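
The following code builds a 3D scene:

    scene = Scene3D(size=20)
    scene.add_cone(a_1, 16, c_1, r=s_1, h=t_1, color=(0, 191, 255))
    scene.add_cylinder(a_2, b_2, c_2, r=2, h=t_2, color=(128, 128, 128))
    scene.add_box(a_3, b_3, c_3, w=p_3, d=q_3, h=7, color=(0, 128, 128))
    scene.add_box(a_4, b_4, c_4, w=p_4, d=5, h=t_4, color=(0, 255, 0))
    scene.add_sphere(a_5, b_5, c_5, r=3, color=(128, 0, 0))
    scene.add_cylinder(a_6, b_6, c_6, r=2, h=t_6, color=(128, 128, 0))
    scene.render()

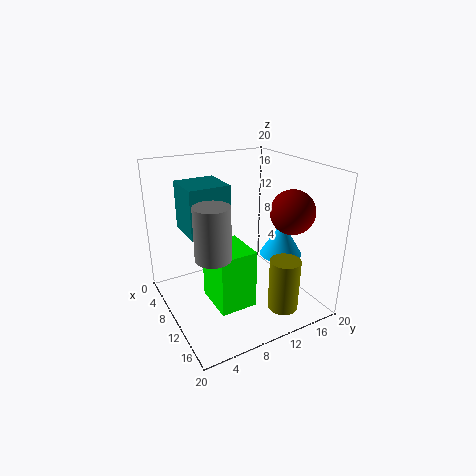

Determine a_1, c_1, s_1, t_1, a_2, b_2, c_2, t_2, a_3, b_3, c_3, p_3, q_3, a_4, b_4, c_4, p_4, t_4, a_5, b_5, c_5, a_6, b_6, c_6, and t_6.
a_1 = 12
c_1 = 7
s_1 = 3
t_1 = 5
a_2 = 17
b_2 = 3
c_2 = 12
t_2 = 6
a_3 = 2
b_3 = 4
c_3 = 10
p_3 = 6
q_3 = 6
a_4 = 9
b_4 = 5
c_4 = 2
p_4 = 6
t_4 = 8
a_5 = 14
b_5 = 16
c_5 = 14
a_6 = 17
b_6 = 13
c_6 = 2
t_6 = 7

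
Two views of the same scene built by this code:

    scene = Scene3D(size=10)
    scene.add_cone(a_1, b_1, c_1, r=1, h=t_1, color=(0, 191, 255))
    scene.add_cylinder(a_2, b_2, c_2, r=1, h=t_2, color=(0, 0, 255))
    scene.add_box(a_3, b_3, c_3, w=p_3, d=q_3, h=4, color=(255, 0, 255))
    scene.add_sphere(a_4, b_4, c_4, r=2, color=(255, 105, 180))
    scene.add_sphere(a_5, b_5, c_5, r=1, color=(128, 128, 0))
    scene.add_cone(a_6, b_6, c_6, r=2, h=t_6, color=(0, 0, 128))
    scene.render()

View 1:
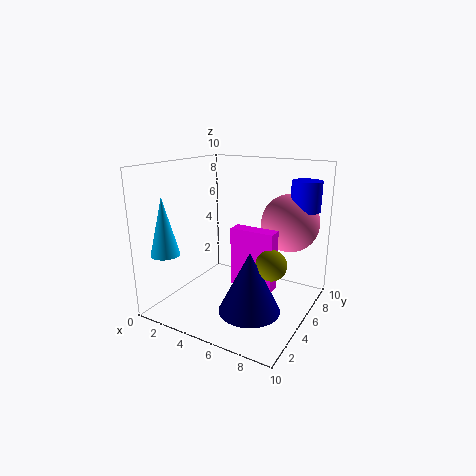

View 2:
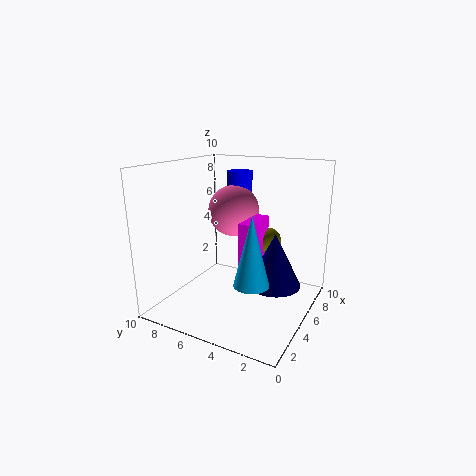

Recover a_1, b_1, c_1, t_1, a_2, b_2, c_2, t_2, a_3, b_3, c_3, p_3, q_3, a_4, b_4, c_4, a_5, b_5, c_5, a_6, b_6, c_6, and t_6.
a_1 = 1, b_1 = 2, c_1 = 4, t_1 = 4, a_2 = 9, b_2 = 7, c_2 = 7, t_2 = 2, a_3 = 5, b_3 = 4, c_3 = 2, p_3 = 3, q_3 = 1, a_4 = 8, b_4 = 7, c_4 = 6, a_5 = 8, b_5 = 4, c_5 = 4, a_6 = 7, b_6 = 3, c_6 = 1, t_6 = 4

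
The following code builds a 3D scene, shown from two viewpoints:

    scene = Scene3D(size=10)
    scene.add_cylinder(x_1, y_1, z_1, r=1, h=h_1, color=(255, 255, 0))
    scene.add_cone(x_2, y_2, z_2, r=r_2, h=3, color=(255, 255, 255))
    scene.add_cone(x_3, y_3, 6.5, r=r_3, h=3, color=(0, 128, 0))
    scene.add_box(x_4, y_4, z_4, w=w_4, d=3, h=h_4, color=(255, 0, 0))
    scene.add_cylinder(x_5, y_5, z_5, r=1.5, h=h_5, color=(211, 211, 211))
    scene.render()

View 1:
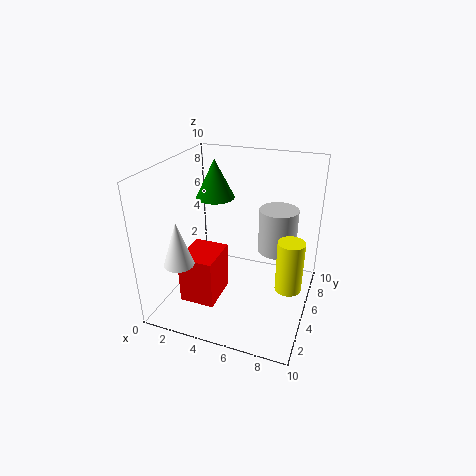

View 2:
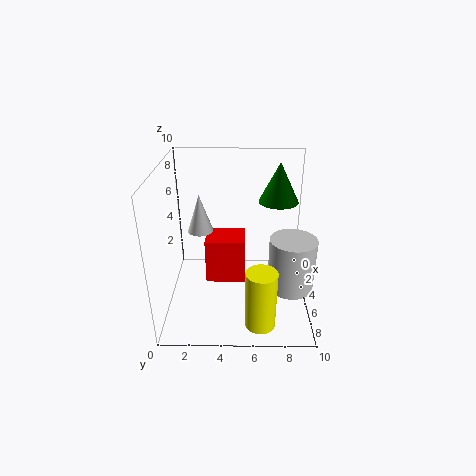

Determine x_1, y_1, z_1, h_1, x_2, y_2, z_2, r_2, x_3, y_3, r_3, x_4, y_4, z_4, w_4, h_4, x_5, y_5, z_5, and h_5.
x_1 = 8.5
y_1 = 6.5
z_1 = 0.5
h_1 = 4
x_2 = 2
y_2 = 2
z_2 = 4
r_2 = 1
x_3 = 2
y_3 = 8
r_3 = 1.5
x_4 = 1.5
y_4 = 2.5
z_4 = 0.5
w_4 = 2.5
h_4 = 3.5
x_5 = 7
y_5 = 8.5
z_5 = 2.5
h_5 = 3.5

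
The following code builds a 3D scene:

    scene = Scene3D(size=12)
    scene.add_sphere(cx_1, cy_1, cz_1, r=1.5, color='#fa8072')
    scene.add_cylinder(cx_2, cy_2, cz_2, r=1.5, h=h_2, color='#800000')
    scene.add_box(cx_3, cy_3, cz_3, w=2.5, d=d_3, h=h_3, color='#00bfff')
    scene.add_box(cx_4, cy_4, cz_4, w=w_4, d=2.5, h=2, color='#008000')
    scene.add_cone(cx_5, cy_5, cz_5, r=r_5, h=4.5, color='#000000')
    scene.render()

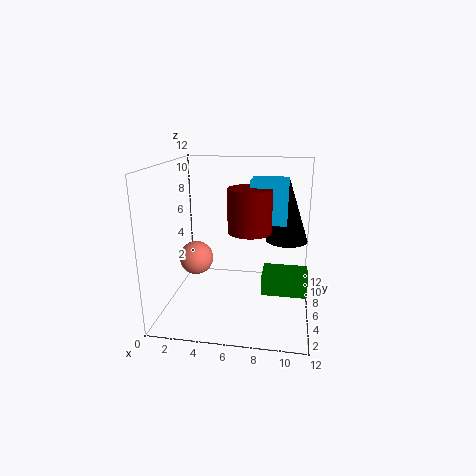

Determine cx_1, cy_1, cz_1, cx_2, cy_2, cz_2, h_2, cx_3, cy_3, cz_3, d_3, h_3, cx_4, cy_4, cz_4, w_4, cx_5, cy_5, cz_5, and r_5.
cx_1 = 2; cy_1 = 7; cz_1 = 3.5; cx_2 = 7.5; cy_2 = 2; cz_2 = 8; h_2 = 3; cx_3 = 7.5; cy_3 = 2; cz_3 = 8.5; d_3 = 2; h_3 = 3; cx_4 = 8; cy_4 = 6.5; cz_4 = 0.5; w_4 = 4; cx_5 = 10; cy_5 = 3.5; cz_5 = 7; r_5 = 1.5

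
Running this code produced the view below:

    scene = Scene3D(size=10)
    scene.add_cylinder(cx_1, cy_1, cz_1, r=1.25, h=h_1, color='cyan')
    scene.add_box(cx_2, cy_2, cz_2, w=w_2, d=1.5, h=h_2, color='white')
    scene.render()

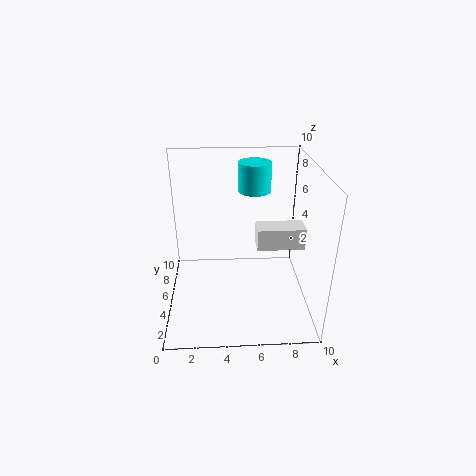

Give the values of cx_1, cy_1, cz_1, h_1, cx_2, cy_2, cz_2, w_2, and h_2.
cx_1 = 6.5, cy_1 = 8.75, cz_1 = 7, h_1 = 2.25, cx_2 = 6.25, cy_2 = 4, cz_2 = 4.5, w_2 = 3.25, h_2 = 1.5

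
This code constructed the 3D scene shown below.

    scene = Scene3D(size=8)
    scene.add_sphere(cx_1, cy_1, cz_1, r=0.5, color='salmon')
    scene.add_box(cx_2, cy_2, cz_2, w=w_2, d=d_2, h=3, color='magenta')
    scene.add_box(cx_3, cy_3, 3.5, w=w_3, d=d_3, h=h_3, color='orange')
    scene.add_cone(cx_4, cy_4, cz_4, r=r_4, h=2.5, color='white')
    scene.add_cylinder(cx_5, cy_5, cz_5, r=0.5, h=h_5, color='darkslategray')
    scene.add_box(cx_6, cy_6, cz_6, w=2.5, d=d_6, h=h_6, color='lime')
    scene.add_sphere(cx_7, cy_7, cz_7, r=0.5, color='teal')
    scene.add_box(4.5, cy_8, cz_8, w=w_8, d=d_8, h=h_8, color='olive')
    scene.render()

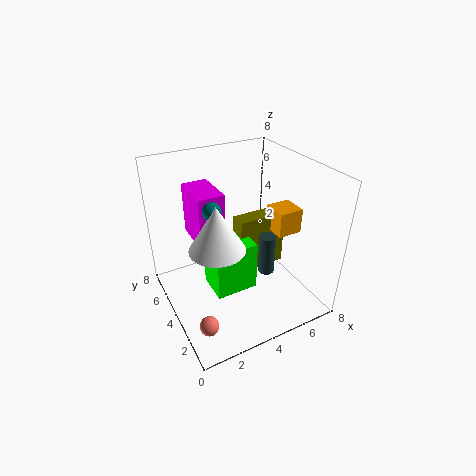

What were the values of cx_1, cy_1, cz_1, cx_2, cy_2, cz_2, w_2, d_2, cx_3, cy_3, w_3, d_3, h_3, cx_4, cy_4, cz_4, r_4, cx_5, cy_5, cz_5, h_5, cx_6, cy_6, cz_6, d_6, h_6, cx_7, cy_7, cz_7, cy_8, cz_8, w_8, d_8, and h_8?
cx_1 = 1
cy_1 = 1.5
cz_1 = 1
cx_2 = 2
cy_2 = 4.5
cz_2 = 3.5
w_2 = 1.5
d_2 = 2.5
cx_3 = 6.5
cy_3 = 3.5
w_3 = 1.5
d_3 = 1.5
h_3 = 1.5
cx_4 = 2.5
cy_4 = 3.5
cz_4 = 4
r_4 = 1.5
cx_5 = 6
cy_5 = 4
cz_5 = 1
h_5 = 2.5
cx_6 = 2.5
cy_6 = 3.5
cz_6 = 0.5
d_6 = 2
h_6 = 3
cx_7 = 2.5
cy_7 = 4
cz_7 = 6
cy_8 = 4.5
cz_8 = 1
w_8 = 3
d_8 = 1
h_8 = 3.5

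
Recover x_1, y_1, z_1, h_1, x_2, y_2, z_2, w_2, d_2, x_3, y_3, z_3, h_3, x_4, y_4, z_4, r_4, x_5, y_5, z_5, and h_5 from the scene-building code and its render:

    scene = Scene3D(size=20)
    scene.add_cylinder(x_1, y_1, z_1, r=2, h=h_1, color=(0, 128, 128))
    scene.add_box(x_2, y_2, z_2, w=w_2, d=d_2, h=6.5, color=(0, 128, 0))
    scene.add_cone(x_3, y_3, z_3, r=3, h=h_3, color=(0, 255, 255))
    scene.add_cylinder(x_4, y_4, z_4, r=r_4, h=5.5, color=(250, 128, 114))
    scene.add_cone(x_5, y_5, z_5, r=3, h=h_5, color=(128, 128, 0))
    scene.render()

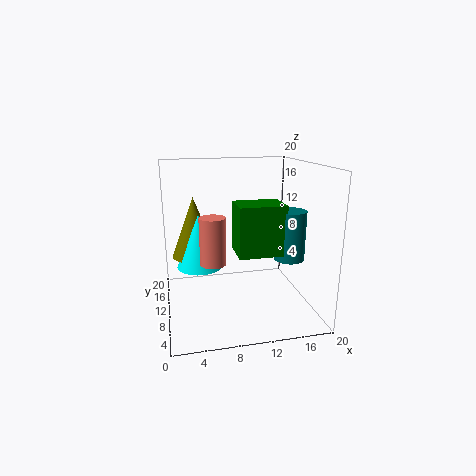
x_1 = 16
y_1 = 6
z_1 = 8
h_1 = 6.5
x_2 = 9
y_2 = 4.5
z_2 = 9
w_2 = 6
d_2 = 4.5
x_3 = 4.5
y_3 = 8.5
z_3 = 7
h_3 = 7
x_4 = 5.5
y_4 = 3
z_4 = 9.5
r_4 = 1.5
x_5 = 4
y_5 = 10
z_5 = 8
h_5 = 8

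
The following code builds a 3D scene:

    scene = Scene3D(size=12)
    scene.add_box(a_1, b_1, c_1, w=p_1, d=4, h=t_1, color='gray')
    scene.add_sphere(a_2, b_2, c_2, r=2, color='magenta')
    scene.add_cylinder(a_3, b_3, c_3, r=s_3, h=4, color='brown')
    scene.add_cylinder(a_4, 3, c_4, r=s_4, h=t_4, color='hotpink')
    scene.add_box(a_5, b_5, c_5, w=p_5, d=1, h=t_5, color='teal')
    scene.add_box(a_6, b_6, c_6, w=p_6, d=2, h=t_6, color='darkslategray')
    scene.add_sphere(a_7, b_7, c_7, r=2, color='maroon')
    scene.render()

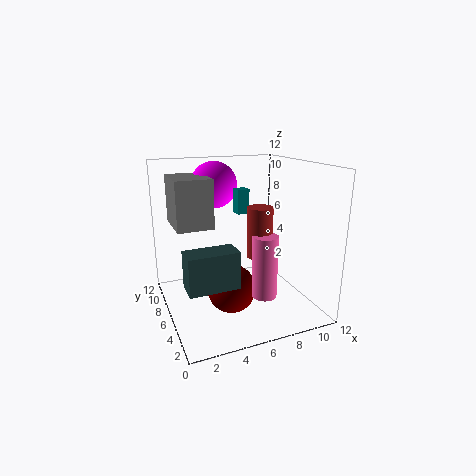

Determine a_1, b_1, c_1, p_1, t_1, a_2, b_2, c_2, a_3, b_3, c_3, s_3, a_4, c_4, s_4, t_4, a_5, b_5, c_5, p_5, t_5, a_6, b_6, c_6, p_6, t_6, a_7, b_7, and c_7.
a_1 = 1; b_1 = 6; c_1 = 7; p_1 = 3; t_1 = 4; a_2 = 5; b_2 = 9; c_2 = 10; a_3 = 7; b_3 = 4; c_3 = 5; s_3 = 1; a_4 = 7; c_4 = 2; s_4 = 1; t_4 = 5; a_5 = 6; b_5 = 6; c_5 = 8; p_5 = 1; t_5 = 2; a_6 = 1; b_6 = 3; c_6 = 3; p_6 = 4; t_6 = 3; a_7 = 5; b_7 = 5; c_7 = 2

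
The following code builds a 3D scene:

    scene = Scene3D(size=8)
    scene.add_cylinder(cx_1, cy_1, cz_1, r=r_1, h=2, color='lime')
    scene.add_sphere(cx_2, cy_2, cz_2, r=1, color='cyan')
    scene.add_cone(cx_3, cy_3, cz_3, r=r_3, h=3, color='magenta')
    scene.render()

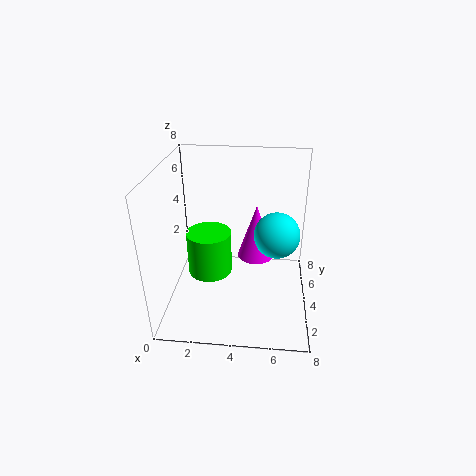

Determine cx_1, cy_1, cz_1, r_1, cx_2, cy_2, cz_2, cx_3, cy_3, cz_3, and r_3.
cx_1 = 3
cy_1 = 1
cz_1 = 4
r_1 = 1
cx_2 = 6
cy_2 = 1
cz_2 = 6
cx_3 = 5
cy_3 = 4
cz_3 = 3
r_3 = 1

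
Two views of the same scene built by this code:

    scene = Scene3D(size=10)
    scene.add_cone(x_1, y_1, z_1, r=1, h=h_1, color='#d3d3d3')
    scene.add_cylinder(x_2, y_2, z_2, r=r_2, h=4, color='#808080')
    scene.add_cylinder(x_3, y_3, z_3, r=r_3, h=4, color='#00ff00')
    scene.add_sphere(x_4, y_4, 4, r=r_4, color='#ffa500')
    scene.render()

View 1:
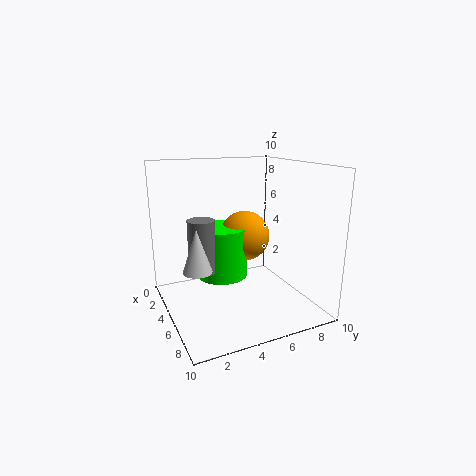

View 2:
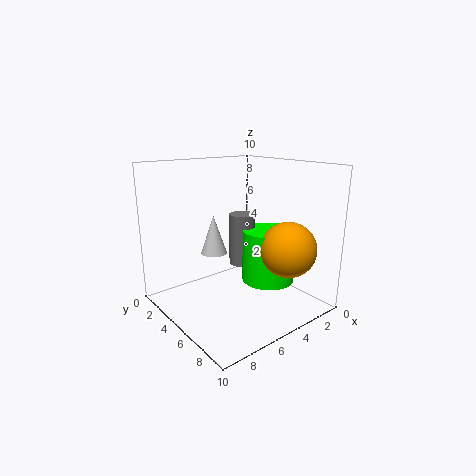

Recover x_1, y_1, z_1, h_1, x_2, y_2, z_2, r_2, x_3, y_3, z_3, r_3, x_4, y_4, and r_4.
x_1 = 5, y_1 = 2, z_1 = 3, h_1 = 3, x_2 = 3, y_2 = 3, z_2 = 2, r_2 = 1, x_3 = 2, y_3 = 5, z_3 = 1, r_3 = 2, x_4 = 2, y_4 = 7, r_4 = 2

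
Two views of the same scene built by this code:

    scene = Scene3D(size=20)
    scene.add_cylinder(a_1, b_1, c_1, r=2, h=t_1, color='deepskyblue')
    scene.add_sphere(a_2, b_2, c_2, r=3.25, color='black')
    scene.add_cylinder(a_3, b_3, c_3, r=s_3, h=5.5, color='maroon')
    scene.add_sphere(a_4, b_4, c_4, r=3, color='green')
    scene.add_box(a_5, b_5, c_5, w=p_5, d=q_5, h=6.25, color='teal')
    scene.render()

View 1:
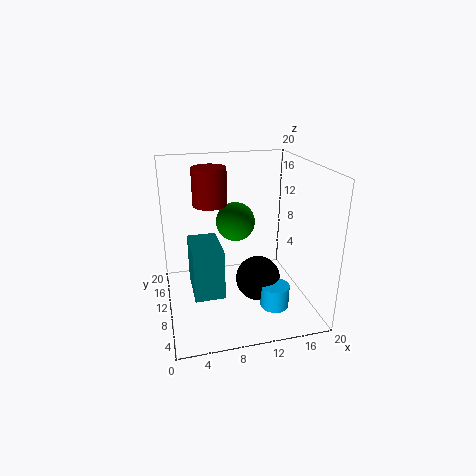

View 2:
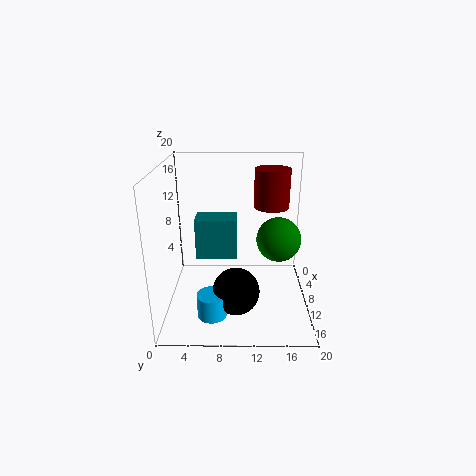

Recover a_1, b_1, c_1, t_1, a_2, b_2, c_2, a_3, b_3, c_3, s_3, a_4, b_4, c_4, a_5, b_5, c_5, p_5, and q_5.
a_1 = 14.5, b_1 = 6.5, c_1 = 0.5, t_1 = 3.25, a_2 = 13, b_2 = 9.75, c_2 = 3.25, a_3 = 7, b_3 = 14.75, c_3 = 13.5, s_3 = 2.5, a_4 = 11, b_4 = 15.5, c_4 = 10.25, a_5 = 3, b_5 = 3.5, c_5 = 5, p_5 = 3.75, q_5 = 6.25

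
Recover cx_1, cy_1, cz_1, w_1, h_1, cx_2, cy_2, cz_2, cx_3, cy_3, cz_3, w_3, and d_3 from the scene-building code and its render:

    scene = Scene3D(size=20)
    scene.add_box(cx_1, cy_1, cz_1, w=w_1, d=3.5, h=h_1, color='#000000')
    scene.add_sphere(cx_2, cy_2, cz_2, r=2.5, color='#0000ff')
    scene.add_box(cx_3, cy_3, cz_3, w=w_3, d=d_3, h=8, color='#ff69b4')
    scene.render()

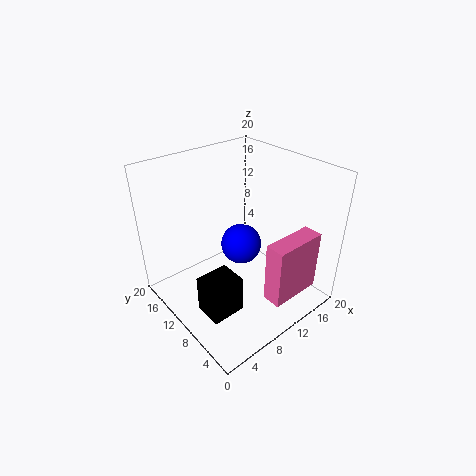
cx_1 = 0.5
cy_1 = 2.5
cz_1 = 6
w_1 = 4
h_1 = 4.5
cx_2 = 8
cy_2 = 7
cz_2 = 11.5
cx_3 = 8.5
cy_3 = 0.5
cz_3 = 5
w_3 = 7
d_3 = 2.5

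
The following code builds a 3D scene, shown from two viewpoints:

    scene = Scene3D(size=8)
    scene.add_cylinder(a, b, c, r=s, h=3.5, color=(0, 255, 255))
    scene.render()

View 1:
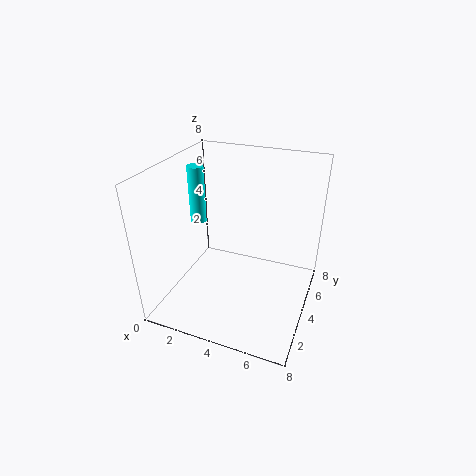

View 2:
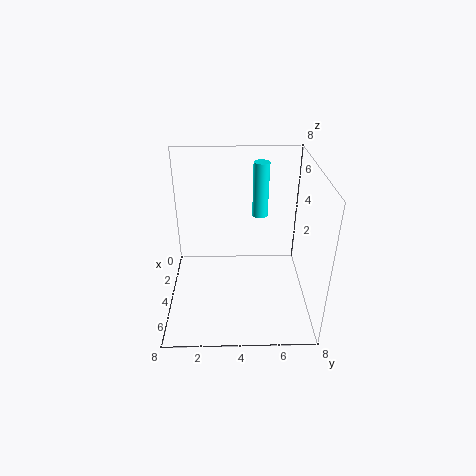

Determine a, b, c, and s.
a = 0.75
b = 5.5
c = 3.75
s = 0.5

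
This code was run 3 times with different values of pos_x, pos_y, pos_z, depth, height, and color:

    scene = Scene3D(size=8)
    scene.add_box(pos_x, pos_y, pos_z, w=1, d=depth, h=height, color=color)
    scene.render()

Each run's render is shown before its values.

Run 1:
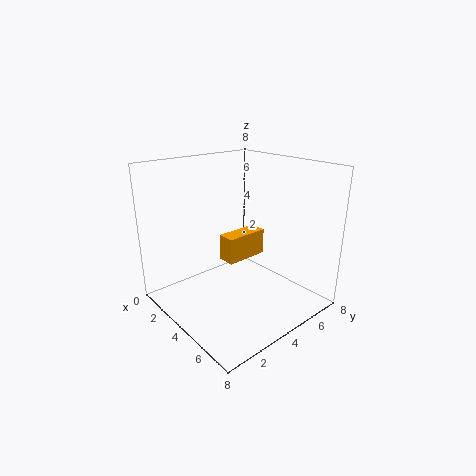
pos_x = 3, pos_y = 3.5, pos_z = 2.5, depth = 2.5, height = 1.5, color = 'orange'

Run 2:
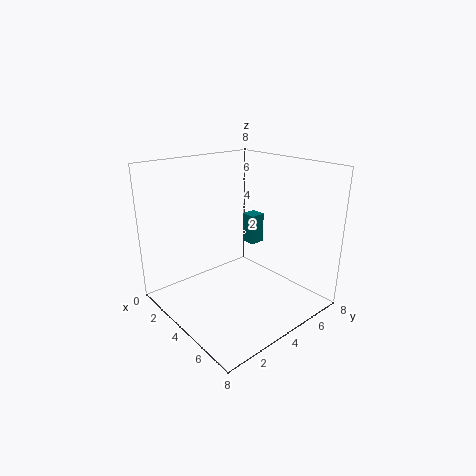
pos_x = 1, pos_y = 7, pos_z = 2, depth = 1, height = 2, color = 'teal'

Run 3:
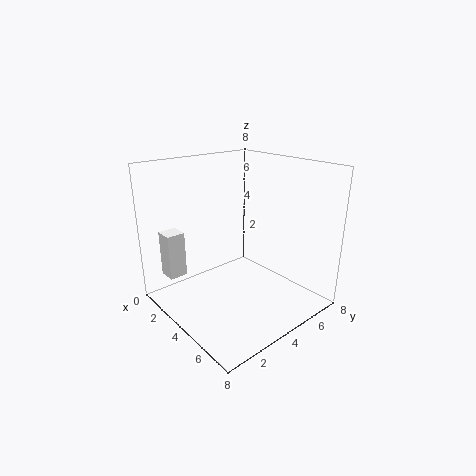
pos_x = 1.5, pos_y = 0.5, pos_z = 2, depth = 1, height = 2.5, color = 'white'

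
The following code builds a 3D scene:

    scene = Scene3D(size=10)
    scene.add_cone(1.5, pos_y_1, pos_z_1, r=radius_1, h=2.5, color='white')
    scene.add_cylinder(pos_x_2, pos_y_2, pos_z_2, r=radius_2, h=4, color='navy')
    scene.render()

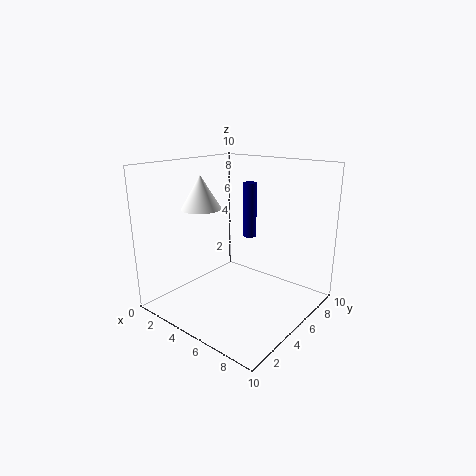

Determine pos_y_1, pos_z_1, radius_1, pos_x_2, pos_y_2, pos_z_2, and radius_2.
pos_y_1 = 5; pos_z_1 = 6.5; radius_1 = 1.5; pos_x_2 = 4.5; pos_y_2 = 7; pos_z_2 = 4.5; radius_2 = 0.5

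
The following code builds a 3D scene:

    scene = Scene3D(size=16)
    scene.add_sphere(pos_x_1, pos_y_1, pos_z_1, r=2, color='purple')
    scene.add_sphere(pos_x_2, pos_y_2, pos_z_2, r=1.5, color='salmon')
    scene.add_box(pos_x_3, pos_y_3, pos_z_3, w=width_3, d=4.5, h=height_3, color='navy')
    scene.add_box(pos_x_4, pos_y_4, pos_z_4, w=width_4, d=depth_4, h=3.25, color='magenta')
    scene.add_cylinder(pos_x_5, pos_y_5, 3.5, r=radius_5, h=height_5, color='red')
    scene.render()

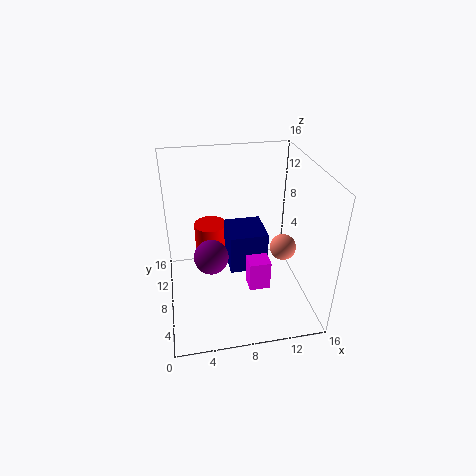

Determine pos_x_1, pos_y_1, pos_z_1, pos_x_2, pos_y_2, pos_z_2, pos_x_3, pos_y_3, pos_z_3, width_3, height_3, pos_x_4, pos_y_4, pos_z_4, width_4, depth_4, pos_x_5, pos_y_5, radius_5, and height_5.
pos_x_1 = 5; pos_y_1 = 8.75; pos_z_1 = 5.25; pos_x_2 = 13.25; pos_y_2 = 7.75; pos_z_2 = 6.25; pos_x_3 = 7; pos_y_3 = 7; pos_z_3 = 4; width_3 = 4.25; height_3 = 4.5; pos_x_4 = 8.5; pos_y_4 = 4; pos_z_4 = 3.75; width_4 = 2.25; depth_4 = 2; pos_x_5 = 5.5; pos_y_5 = 13; radius_5 = 2; height_5 = 3.75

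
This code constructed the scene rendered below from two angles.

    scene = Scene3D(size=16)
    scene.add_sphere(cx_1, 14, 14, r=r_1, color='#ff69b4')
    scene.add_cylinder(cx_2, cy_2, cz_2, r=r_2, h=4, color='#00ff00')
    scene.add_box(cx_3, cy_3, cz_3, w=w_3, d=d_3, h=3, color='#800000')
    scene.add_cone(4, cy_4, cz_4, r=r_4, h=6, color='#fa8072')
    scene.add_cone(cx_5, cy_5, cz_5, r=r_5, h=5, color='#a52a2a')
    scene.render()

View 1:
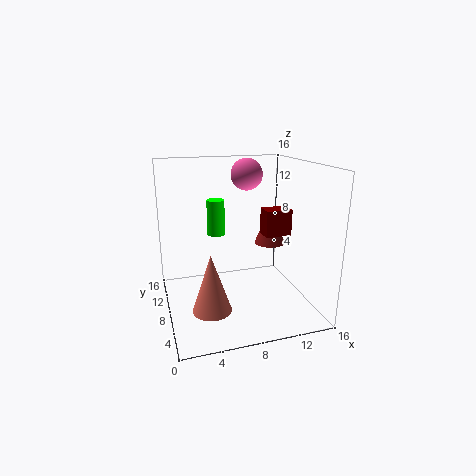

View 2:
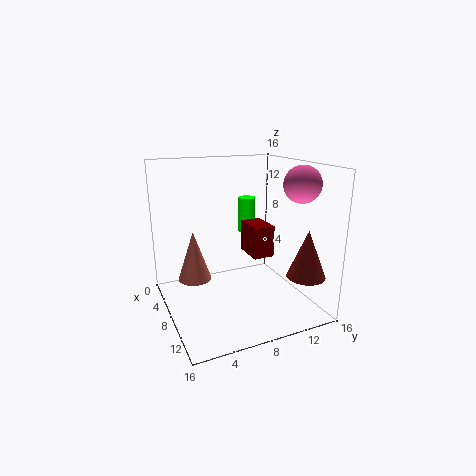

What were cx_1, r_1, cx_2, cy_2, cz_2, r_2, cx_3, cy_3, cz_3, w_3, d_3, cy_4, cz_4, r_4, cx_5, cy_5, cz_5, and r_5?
cx_1 = 11, r_1 = 2, cx_2 = 6, cy_2 = 10, cz_2 = 8, r_2 = 1, cx_3 = 11, cy_3 = 7, cz_3 = 8, w_3 = 3, d_3 = 2, cy_4 = 4, cz_4 = 2, r_4 = 2, cx_5 = 14, cy_5 = 13, cz_5 = 5, r_5 = 2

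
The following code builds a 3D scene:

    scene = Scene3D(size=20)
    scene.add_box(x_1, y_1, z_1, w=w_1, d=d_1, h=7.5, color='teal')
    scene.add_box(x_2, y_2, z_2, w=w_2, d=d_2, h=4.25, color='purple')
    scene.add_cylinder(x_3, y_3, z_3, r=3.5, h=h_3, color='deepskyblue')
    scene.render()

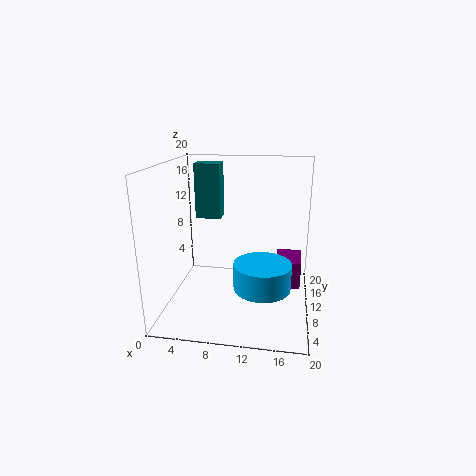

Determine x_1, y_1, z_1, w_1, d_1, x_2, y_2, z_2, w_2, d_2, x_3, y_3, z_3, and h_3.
x_1 = 4, y_1 = 10.25, z_1 = 12.5, w_1 = 3.5, d_1 = 2.5, x_2 = 15.25, y_2 = 12.5, z_2 = 1.25, w_2 = 3.75, d_2 = 5.25, x_3 = 14, y_3 = 4, z_3 = 6, h_3 = 3.25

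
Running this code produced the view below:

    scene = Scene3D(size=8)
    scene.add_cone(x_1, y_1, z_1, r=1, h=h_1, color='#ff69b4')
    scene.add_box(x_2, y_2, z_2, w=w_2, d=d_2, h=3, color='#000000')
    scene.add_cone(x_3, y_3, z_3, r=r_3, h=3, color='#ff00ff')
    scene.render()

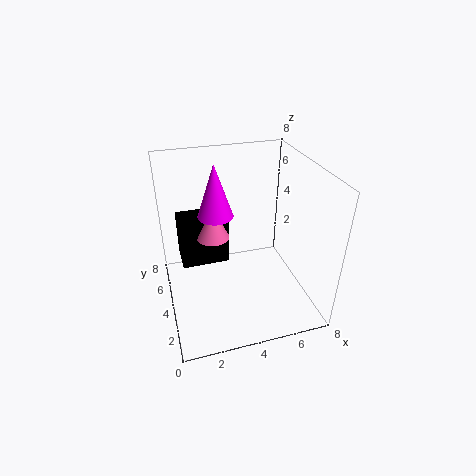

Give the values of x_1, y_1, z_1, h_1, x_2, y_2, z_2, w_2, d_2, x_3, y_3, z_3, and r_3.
x_1 = 3
y_1 = 6
z_1 = 3
h_1 = 2
x_2 = 1
y_2 = 6
z_2 = 1
w_2 = 3
d_2 = 2
x_3 = 3
y_3 = 5
z_3 = 5
r_3 = 1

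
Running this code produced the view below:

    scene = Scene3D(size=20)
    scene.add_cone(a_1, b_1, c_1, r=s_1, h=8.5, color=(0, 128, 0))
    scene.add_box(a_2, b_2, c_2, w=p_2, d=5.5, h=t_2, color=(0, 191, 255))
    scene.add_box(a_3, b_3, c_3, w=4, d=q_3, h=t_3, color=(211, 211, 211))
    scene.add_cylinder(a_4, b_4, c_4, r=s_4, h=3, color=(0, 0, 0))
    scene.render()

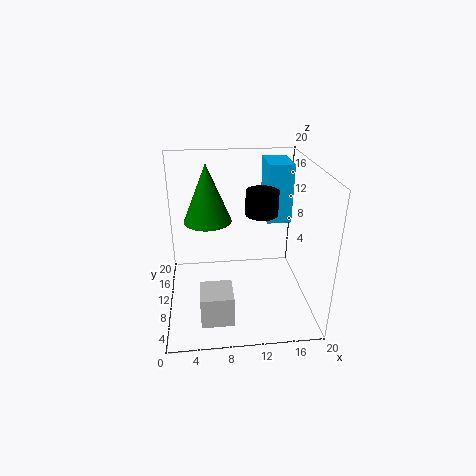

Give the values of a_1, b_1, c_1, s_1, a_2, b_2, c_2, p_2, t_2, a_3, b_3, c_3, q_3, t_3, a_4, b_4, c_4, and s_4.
a_1 = 6
b_1 = 14
c_1 = 11
s_1 = 3.5
a_2 = 14.5
b_2 = 12
c_2 = 11
p_2 = 3.5
t_2 = 8.5
a_3 = 4.5
b_3 = 0.5
c_3 = 3
q_3 = 4
t_3 = 4
a_4 = 12.5
b_4 = 6.5
c_4 = 15
s_4 = 2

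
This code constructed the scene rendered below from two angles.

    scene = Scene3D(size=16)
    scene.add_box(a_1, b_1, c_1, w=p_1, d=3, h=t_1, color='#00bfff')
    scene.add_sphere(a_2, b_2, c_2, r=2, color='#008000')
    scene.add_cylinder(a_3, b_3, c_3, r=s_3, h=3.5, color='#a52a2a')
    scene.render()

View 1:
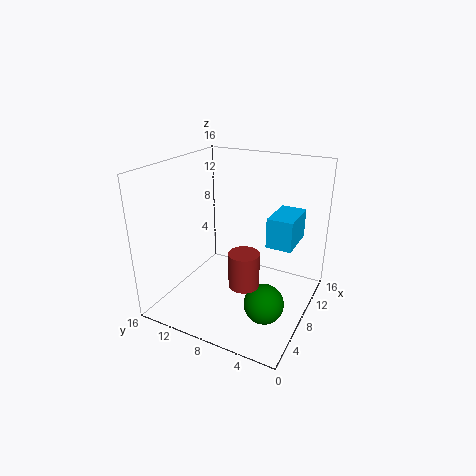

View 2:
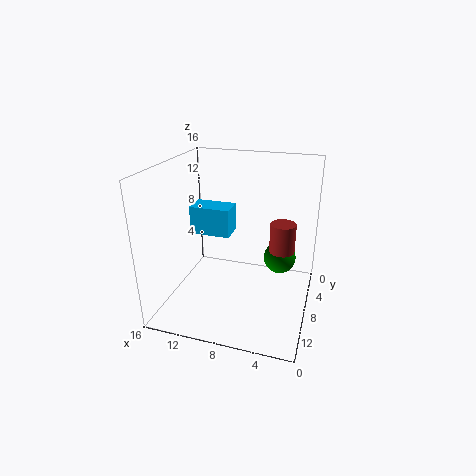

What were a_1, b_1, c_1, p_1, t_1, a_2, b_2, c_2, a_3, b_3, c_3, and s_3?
a_1 = 10, b_1 = 2.5, c_1 = 6.5, p_1 = 5, t_1 = 3.5, a_2 = 4, b_2 = 3, c_2 = 3.5, a_3 = 3.5, b_3 = 5, c_3 = 5.5, s_3 = 1.5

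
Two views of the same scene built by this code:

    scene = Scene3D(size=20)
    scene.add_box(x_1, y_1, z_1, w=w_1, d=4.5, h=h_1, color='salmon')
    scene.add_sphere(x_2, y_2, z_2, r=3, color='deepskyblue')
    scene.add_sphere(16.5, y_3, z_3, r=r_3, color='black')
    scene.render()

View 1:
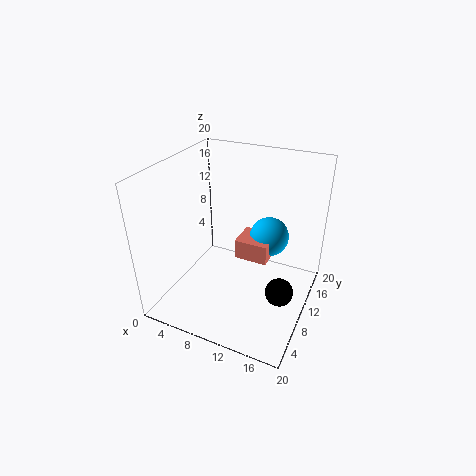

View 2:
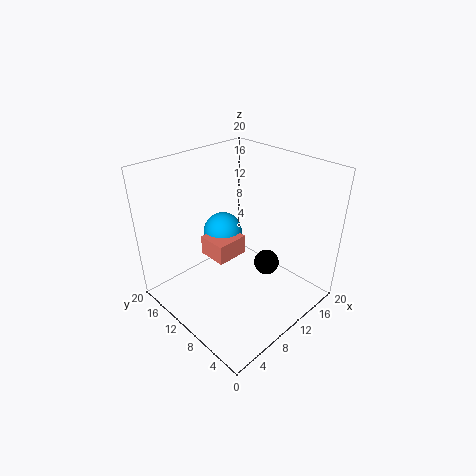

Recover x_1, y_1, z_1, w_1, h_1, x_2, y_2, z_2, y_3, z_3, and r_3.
x_1 = 8.5
y_1 = 12
z_1 = 5
w_1 = 5
h_1 = 3
x_2 = 12.5
y_2 = 16
z_2 = 7.5
y_3 = 10
z_3 = 2.5
r_3 = 2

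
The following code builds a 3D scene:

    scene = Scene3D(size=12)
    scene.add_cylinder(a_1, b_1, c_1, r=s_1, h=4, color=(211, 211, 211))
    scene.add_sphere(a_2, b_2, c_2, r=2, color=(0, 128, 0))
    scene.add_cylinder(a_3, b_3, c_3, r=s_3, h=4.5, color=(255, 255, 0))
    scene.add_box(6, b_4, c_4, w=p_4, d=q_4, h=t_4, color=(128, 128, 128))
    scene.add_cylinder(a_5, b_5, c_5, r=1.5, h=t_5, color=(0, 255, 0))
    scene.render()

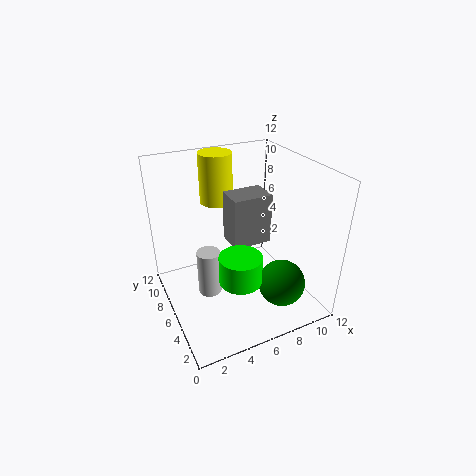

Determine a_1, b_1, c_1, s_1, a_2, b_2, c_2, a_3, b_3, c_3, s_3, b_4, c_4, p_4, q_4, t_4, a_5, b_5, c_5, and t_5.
a_1 = 3.5
b_1 = 6.5
c_1 = 1
s_1 = 1
a_2 = 9
b_2 = 3.5
c_2 = 2
a_3 = 6
b_3 = 10.5
c_3 = 7.5
s_3 = 1.5
b_4 = 6.5
c_4 = 4.5
p_4 = 3.5
q_4 = 2.5
t_4 = 4.5
a_5 = 4
b_5 = 1.5
c_5 = 5.5
t_5 = 2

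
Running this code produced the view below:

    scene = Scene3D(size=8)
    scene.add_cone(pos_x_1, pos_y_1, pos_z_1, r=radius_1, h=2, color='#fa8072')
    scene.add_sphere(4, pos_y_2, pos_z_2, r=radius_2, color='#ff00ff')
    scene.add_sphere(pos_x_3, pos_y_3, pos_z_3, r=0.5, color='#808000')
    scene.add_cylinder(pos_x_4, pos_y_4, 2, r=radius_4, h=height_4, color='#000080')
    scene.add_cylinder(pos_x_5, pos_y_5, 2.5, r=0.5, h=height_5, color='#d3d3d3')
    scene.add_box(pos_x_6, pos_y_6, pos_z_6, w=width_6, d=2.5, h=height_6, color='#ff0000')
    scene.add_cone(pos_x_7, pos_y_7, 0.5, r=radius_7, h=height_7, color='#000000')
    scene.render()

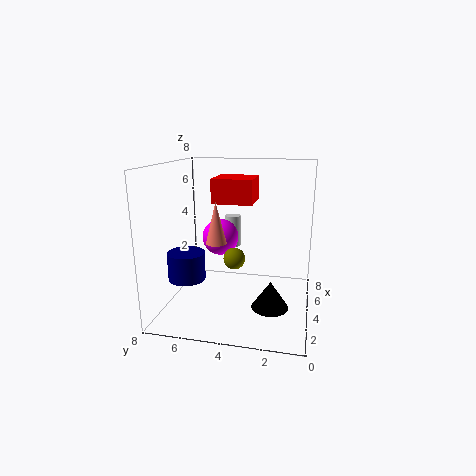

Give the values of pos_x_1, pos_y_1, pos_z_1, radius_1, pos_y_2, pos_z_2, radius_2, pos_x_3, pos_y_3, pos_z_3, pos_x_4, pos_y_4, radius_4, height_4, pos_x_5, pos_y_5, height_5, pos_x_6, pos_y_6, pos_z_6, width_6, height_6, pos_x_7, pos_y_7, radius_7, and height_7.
pos_x_1 = 1.5
pos_y_1 = 4.5
pos_z_1 = 4.5
radius_1 = 0.5
pos_y_2 = 5
pos_z_2 = 4
radius_2 = 1
pos_x_3 = 1
pos_y_3 = 3.5
pos_z_3 = 4
pos_x_4 = 2.5
pos_y_4 = 6.5
radius_4 = 1
height_4 = 1.5
pos_x_5 = 7
pos_y_5 = 5
height_5 = 2
pos_x_6 = 5.5
pos_y_6 = 3.5
pos_z_6 = 5.5
width_6 = 2.5
height_6 = 1.5
pos_x_7 = 3
pos_y_7 = 2
radius_7 = 1
height_7 = 1.5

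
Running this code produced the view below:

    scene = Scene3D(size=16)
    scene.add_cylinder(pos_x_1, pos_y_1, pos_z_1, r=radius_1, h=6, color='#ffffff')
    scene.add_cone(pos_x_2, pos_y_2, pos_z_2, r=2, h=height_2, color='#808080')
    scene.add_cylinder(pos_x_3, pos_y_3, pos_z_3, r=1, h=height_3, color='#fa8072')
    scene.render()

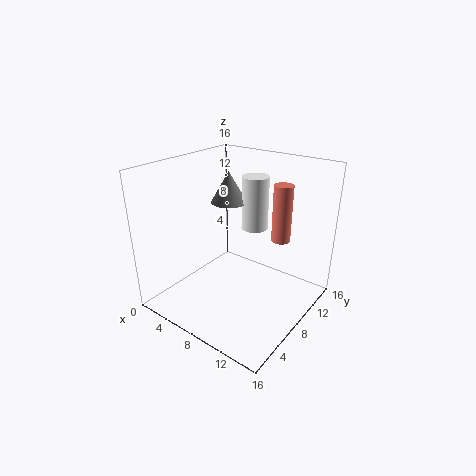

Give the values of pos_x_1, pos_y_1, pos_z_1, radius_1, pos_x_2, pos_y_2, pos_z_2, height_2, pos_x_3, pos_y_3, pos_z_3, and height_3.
pos_x_1 = 8.5; pos_y_1 = 10.5; pos_z_1 = 8.5; radius_1 = 1.5; pos_x_2 = 6; pos_y_2 = 9; pos_z_2 = 11.5; height_2 = 3.5; pos_x_3 = 12.5; pos_y_3 = 9.5; pos_z_3 = 8.5; height_3 = 6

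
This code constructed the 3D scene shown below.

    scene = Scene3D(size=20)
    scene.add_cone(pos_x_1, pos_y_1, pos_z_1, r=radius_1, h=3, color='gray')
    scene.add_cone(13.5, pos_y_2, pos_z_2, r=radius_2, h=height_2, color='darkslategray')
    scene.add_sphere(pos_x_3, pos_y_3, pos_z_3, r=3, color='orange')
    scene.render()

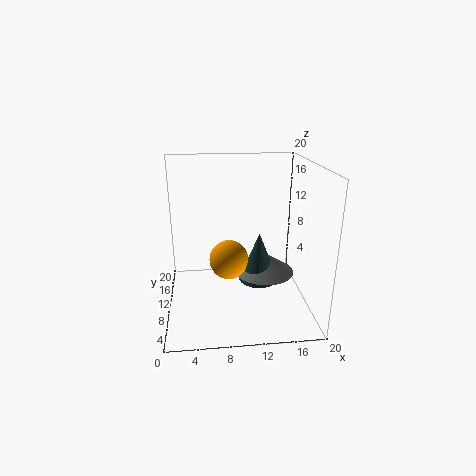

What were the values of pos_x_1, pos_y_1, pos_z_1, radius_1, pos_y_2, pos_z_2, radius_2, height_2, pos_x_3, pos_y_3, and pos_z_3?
pos_x_1 = 14.5
pos_y_1 = 13
pos_z_1 = 3
radius_1 = 4.5
pos_y_2 = 12.5
pos_z_2 = 2
radius_2 = 3
height_2 = 7.5
pos_x_3 = 9
pos_y_3 = 13.5
pos_z_3 = 5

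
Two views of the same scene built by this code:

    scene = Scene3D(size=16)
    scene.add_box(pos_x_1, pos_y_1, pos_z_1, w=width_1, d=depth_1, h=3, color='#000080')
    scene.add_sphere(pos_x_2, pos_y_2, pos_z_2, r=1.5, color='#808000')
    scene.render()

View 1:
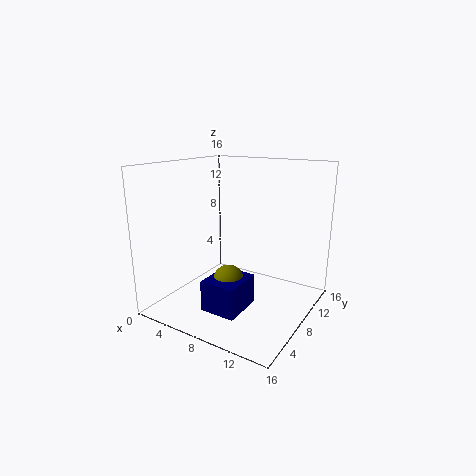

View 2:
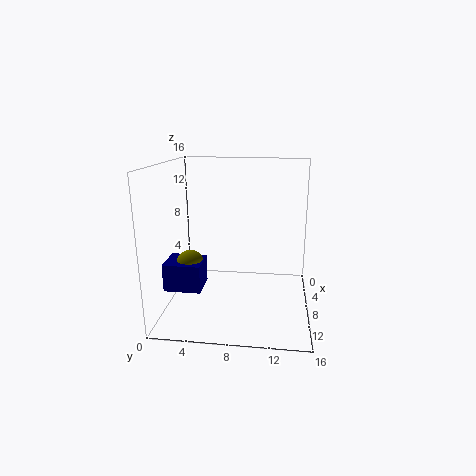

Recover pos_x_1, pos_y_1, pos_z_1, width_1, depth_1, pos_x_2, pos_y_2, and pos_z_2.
pos_x_1 = 8.5; pos_y_1 = 0.5; pos_z_1 = 3; width_1 = 3.5; depth_1 = 4; pos_x_2 = 10; pos_y_2 = 3; pos_z_2 = 5.5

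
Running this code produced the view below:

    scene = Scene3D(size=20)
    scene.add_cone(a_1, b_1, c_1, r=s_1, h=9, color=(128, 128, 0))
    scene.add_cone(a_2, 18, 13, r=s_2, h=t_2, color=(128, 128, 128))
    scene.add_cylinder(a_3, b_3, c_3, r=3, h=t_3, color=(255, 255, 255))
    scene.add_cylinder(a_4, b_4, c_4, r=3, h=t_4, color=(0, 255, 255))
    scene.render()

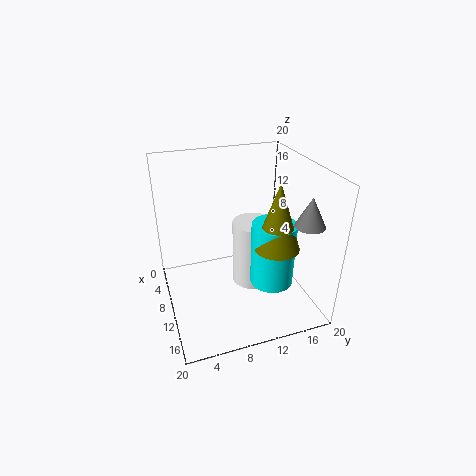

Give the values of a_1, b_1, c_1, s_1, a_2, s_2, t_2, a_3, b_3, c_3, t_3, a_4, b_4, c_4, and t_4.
a_1 = 14, b_1 = 14, c_1 = 10, s_1 = 3, a_2 = 15, s_2 = 2, t_2 = 4, a_3 = 8, b_3 = 13, c_3 = 1, t_3 = 10, a_4 = 13, b_4 = 14, c_4 = 4, t_4 = 9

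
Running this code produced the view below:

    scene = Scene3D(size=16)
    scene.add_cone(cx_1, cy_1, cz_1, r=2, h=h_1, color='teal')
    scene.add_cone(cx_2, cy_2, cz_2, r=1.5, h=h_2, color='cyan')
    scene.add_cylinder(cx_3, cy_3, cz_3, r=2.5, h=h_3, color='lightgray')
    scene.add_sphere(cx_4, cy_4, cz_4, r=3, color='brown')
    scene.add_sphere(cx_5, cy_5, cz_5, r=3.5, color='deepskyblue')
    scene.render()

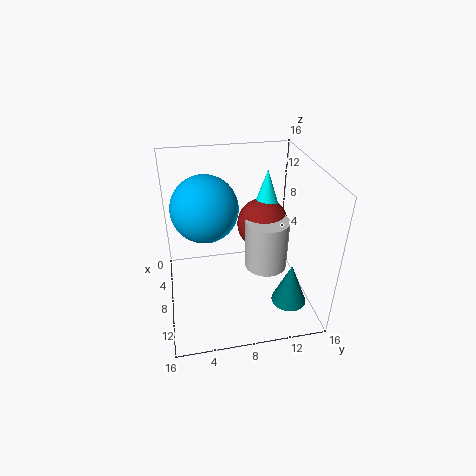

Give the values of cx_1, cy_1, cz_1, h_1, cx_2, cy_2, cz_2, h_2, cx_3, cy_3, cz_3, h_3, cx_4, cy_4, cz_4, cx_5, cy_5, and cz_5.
cx_1 = 11
cy_1 = 13.5
cz_1 = 0.5
h_1 = 5
cx_2 = 5
cy_2 = 12
cz_2 = 10
h_2 = 4.5
cx_3 = 7.5
cy_3 = 11.5
cz_3 = 3.5
h_3 = 6
cx_4 = 5.5
cy_4 = 11.5
cz_4 = 8
cx_5 = 8
cy_5 = 4.5
cz_5 = 12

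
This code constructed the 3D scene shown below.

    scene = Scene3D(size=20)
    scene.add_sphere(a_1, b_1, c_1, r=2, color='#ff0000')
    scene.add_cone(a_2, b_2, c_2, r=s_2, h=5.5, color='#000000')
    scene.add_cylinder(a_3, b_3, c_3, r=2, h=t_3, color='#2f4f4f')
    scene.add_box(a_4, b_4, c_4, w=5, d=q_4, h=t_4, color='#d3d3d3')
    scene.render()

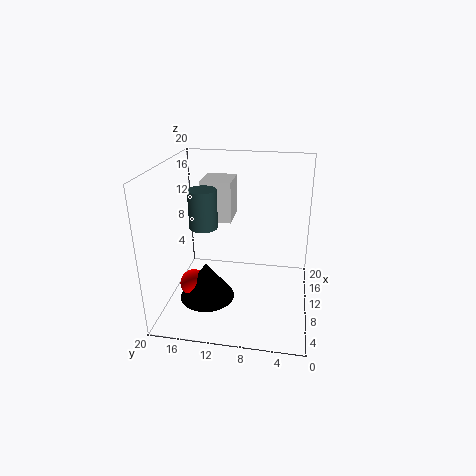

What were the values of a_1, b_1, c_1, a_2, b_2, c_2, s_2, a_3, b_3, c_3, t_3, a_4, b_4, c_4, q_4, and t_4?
a_1 = 9; b_1 = 16.5; c_1 = 2.5; a_2 = 9; b_2 = 14.5; c_2 = 0.5; s_2 = 4; a_3 = 10.5; b_3 = 15; c_3 = 11; t_3 = 5.5; a_4 = 12.5; b_4 = 11.5; c_4 = 11; q_4 = 4.5; t_4 = 6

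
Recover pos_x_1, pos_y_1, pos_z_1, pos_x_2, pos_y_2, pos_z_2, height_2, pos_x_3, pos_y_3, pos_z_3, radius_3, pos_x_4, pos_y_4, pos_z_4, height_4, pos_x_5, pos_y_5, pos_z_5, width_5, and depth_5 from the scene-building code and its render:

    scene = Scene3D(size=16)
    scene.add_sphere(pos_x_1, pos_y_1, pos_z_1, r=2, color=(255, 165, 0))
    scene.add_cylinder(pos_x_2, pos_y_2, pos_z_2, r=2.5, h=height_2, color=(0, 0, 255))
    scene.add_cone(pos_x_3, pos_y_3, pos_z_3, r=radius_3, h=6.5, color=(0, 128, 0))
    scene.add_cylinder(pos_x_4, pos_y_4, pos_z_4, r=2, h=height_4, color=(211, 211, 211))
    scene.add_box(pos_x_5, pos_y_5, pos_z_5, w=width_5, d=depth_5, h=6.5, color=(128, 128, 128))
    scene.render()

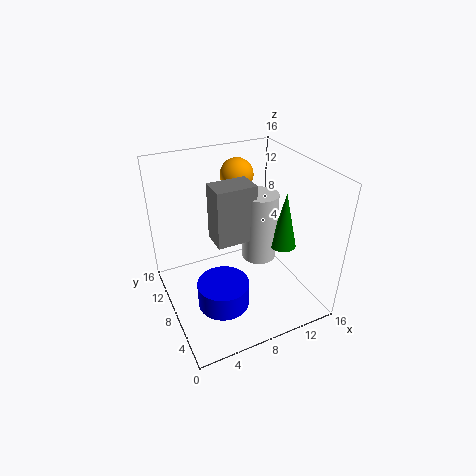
pos_x_1 = 10.5; pos_y_1 = 13.5; pos_z_1 = 13; pos_x_2 = 4; pos_y_2 = 3; pos_z_2 = 4.5; height_2 = 2.5; pos_x_3 = 13; pos_y_3 = 6.5; pos_z_3 = 6.5; radius_3 = 1.5; pos_x_4 = 11; pos_y_4 = 8.5; pos_z_4 = 4.5; height_4 = 8; pos_x_5 = 5.5; pos_y_5 = 7.5; pos_z_5 = 7.5; width_5 = 4.5; depth_5 = 3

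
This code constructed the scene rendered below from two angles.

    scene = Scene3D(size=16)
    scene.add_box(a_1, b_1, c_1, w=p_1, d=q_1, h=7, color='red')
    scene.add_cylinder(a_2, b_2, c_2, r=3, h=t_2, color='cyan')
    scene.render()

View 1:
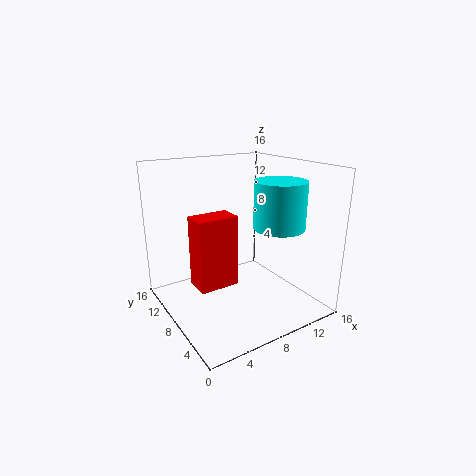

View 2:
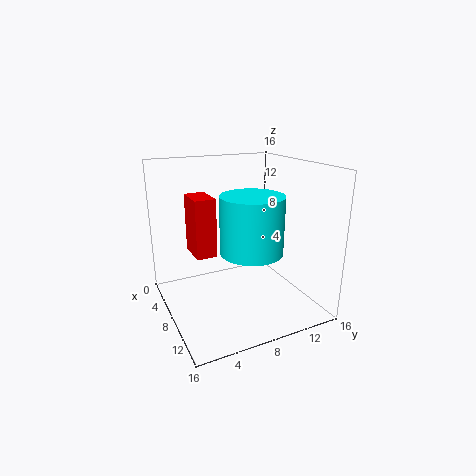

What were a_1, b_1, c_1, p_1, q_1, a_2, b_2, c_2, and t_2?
a_1 = 1.5
b_1 = 4
c_1 = 5
p_1 = 4
q_1 = 2.5
a_2 = 13
b_2 = 7
c_2 = 8.5
t_2 = 5.5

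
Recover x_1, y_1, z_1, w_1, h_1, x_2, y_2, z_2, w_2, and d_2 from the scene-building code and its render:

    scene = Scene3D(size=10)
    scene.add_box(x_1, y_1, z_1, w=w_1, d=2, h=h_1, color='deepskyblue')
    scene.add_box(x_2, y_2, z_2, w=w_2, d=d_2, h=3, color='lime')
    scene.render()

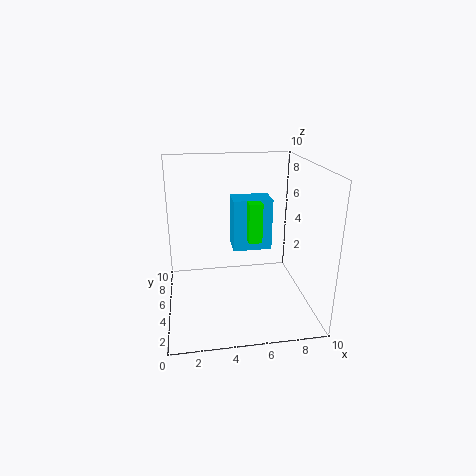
x_1 = 5, y_1 = 7, z_1 = 3, w_1 = 3, h_1 = 4, x_2 = 6, y_2 = 6, z_2 = 4, w_2 = 1, d_2 = 3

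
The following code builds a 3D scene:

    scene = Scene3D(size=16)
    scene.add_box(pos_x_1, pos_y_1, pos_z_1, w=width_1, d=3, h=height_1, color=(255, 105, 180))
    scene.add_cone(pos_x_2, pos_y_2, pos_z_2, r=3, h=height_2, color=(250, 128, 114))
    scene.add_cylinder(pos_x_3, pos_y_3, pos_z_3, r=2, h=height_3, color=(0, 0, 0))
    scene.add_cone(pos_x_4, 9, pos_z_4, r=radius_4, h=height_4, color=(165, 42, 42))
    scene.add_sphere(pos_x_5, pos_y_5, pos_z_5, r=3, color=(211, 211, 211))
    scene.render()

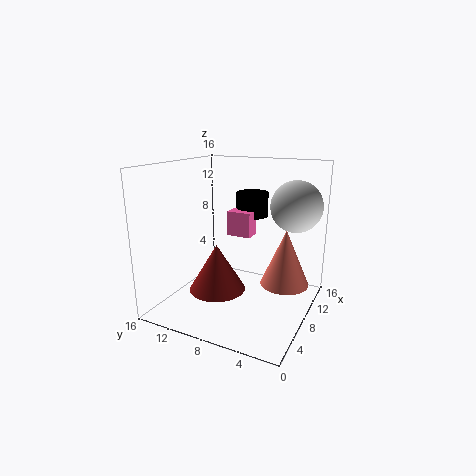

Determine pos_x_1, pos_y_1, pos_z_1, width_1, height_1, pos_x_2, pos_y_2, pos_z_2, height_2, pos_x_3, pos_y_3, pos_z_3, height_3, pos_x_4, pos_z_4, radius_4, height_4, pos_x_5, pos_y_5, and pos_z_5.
pos_x_1 = 11; pos_y_1 = 8; pos_z_1 = 7; width_1 = 2; height_1 = 3; pos_x_2 = 13; pos_y_2 = 4; pos_z_2 = 1; height_2 = 7; pos_x_3 = 14; pos_y_3 = 9; pos_z_3 = 9; height_3 = 3; pos_x_4 = 5; pos_z_4 = 3; radius_4 = 3; height_4 = 5; pos_x_5 = 13; pos_y_5 = 3; pos_z_5 = 11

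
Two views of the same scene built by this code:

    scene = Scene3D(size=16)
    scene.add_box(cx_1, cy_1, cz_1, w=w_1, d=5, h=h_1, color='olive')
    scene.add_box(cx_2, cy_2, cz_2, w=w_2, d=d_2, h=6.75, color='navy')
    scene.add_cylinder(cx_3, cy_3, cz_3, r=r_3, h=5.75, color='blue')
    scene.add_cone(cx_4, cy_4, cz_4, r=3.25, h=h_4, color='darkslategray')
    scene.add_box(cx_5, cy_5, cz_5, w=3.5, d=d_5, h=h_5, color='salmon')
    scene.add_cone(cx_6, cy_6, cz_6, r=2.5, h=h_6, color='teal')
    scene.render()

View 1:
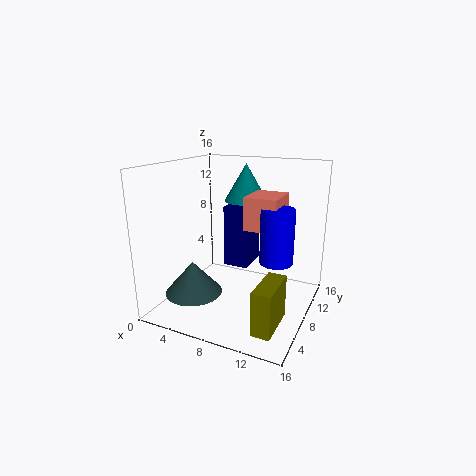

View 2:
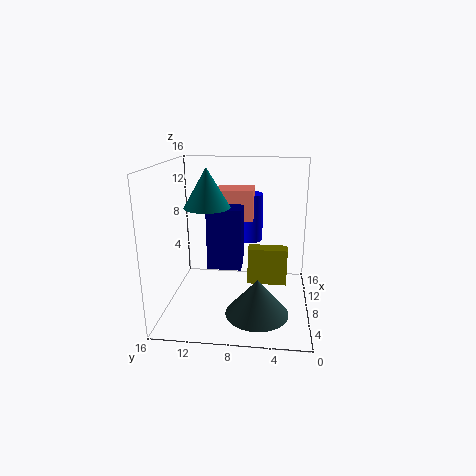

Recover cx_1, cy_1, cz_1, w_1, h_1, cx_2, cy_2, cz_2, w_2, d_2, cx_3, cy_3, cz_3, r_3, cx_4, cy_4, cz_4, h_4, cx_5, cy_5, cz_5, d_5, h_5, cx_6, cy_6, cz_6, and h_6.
cx_1 = 12; cy_1 = 2.25; cz_1 = 0.25; w_1 = 2; h_1 = 4.75; cx_2 = 6.5; cy_2 = 7.5; cz_2 = 4.75; w_2 = 2.75; d_2 = 3.75; cx_3 = 12.75; cy_3 = 7.25; cz_3 = 6.25; r_3 = 1.75; cx_4 = 3.5; cy_4 = 5.5; cz_4 = 1.5; h_4 = 3.75; cx_5 = 9.25; cy_5 = 6.5; cz_5 = 9.5; d_5 = 4.25; h_5 = 3.5; cx_6 = 7.5; cy_6 = 11.25; cz_6 = 11.5; h_6 = 4.25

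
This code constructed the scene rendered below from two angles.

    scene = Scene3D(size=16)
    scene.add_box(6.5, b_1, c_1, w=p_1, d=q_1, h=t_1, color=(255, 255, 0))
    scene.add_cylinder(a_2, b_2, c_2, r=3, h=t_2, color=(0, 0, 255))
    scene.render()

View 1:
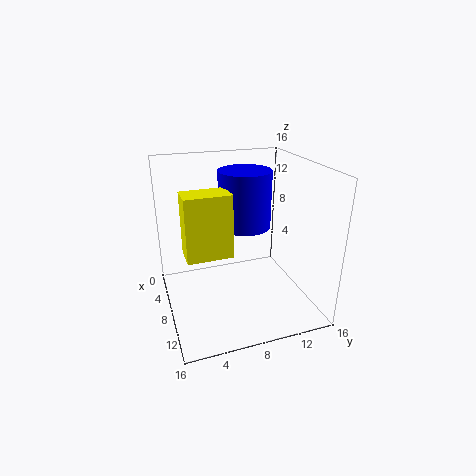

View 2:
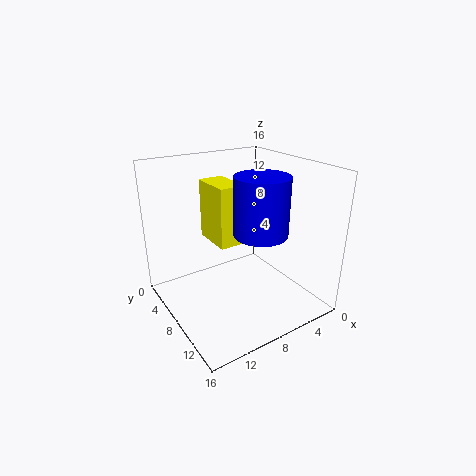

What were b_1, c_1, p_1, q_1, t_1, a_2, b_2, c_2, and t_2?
b_1 = 2; c_1 = 6.5; p_1 = 3; q_1 = 5; t_1 = 7; a_2 = 6; b_2 = 9.5; c_2 = 8.5; t_2 = 6.5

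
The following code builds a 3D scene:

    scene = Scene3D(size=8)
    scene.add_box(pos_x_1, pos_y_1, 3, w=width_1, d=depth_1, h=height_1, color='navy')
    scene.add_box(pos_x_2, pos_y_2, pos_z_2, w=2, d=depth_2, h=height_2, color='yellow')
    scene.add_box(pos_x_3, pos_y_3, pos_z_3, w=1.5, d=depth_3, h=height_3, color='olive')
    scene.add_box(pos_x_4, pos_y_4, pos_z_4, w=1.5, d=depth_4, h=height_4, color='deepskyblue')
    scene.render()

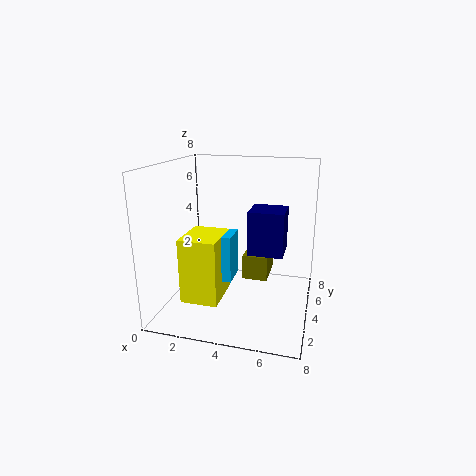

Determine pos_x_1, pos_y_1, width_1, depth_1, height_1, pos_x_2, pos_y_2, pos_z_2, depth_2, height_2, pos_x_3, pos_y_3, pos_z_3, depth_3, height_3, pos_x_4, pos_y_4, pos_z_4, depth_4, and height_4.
pos_x_1 = 4.5; pos_y_1 = 4; width_1 = 2; depth_1 = 2; height_1 = 2.5; pos_x_2 = 1.5; pos_y_2 = 1.5; pos_z_2 = 1; depth_2 = 2.5; height_2 = 3.5; pos_x_3 = 4; pos_y_3 = 5; pos_z_3 = 1; depth_3 = 2.5; height_3 = 1.5; pos_x_4 = 2.5; pos_y_4 = 2.5; pos_z_4 = 2; depth_4 = 1.5; height_4 = 2.5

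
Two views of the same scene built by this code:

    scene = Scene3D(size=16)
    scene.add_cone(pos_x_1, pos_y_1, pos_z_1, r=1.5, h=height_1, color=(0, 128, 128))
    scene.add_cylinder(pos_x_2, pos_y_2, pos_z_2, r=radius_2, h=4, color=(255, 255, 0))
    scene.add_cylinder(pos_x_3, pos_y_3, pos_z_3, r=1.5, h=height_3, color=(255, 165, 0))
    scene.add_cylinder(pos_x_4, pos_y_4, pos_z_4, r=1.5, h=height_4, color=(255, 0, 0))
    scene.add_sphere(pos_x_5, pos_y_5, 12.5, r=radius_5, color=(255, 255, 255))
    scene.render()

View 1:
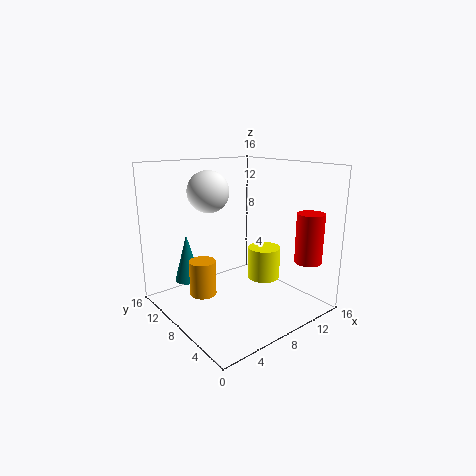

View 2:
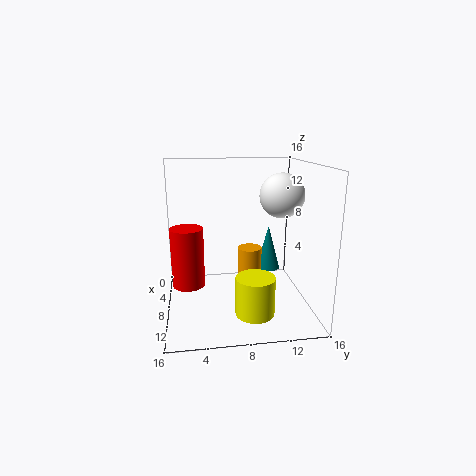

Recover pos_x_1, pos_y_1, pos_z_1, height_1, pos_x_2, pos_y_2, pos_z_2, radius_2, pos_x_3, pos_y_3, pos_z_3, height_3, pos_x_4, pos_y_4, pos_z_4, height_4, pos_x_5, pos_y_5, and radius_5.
pos_x_1 = 4; pos_y_1 = 12.5; pos_z_1 = 2.5; height_1 = 5.5; pos_x_2 = 13; pos_y_2 = 9; pos_z_2 = 1.5; radius_2 = 2; pos_x_3 = 4.5; pos_y_3 = 10; pos_z_3 = 1.5; height_3 = 4; pos_x_4 = 13.5; pos_y_4 = 2.5; pos_z_4 = 5.5; height_4 = 5.5; pos_x_5 = 7.5; pos_y_5 = 13; radius_5 = 2.5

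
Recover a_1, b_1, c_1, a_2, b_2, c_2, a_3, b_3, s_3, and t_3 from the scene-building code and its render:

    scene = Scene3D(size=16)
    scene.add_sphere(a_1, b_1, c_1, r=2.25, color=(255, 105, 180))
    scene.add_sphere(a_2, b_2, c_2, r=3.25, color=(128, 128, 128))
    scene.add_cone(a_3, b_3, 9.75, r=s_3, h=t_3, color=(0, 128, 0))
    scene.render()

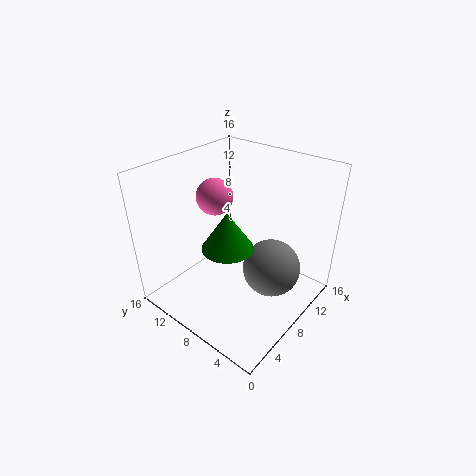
a_1 = 10.25; b_1 = 13.5; c_1 = 10.5; a_2 = 9.75; b_2 = 4.5; c_2 = 4.5; a_3 = 4; b_3 = 6; s_3 = 2.5; t_3 = 3.75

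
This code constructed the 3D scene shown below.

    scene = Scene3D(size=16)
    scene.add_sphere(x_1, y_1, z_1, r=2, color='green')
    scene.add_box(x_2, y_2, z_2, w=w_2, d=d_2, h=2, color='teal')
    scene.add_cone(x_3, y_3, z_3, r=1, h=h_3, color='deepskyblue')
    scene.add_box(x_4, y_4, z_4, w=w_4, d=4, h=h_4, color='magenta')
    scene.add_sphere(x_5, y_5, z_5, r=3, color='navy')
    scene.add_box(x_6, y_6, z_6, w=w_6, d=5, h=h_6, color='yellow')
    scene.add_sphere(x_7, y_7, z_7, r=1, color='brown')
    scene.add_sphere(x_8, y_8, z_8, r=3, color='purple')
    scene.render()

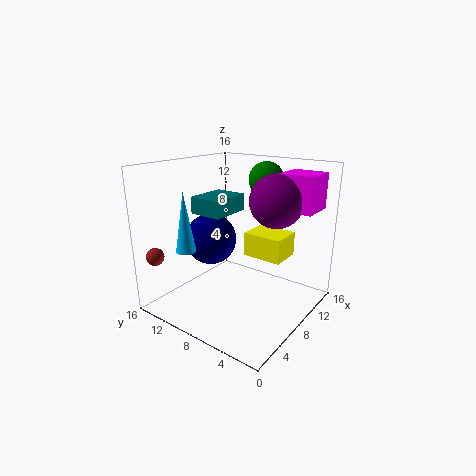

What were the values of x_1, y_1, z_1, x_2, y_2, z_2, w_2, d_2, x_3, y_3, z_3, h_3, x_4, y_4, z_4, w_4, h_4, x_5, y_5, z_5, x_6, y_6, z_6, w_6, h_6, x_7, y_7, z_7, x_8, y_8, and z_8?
x_1 = 12; y_1 = 7; z_1 = 14; x_2 = 7; y_2 = 10; z_2 = 10; w_2 = 5; d_2 = 4; x_3 = 2; y_3 = 10; z_3 = 8; h_3 = 6; x_4 = 11; y_4 = 1; z_4 = 11; w_4 = 4; h_4 = 4; x_5 = 8; y_5 = 12; z_5 = 7; x_6 = 12; y_6 = 5; z_6 = 4; w_6 = 4; h_6 = 3; x_7 = 2; y_7 = 15; z_7 = 6; x_8 = 11; y_8 = 5; z_8 = 12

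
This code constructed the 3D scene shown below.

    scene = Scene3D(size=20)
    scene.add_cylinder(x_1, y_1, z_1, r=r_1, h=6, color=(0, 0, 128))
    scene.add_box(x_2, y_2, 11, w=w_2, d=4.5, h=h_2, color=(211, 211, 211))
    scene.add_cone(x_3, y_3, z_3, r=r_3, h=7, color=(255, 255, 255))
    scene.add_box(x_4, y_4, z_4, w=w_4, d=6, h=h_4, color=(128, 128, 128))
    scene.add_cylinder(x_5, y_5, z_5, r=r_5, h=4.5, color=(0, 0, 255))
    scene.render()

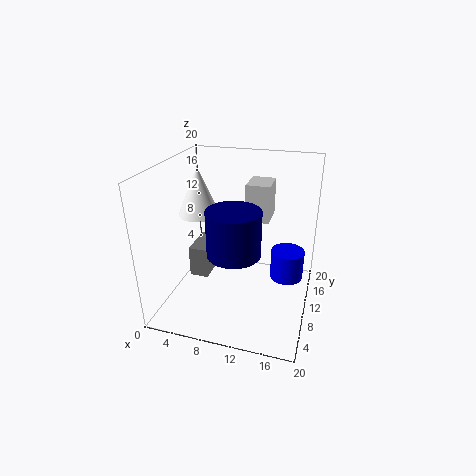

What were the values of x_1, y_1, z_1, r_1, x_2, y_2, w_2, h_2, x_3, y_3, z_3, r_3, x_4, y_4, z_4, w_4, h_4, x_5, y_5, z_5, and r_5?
x_1 = 10.5
y_1 = 6.5
z_1 = 9.5
r_1 = 3.5
x_2 = 10
y_2 = 13.5
w_2 = 3.5
h_2 = 5.5
x_3 = 3.5
y_3 = 12
z_3 = 12
r_3 = 3
x_4 = 1
y_4 = 12.5
z_4 = 0.5
w_4 = 3
h_4 = 5
x_5 = 16.5
y_5 = 14.5
z_5 = 2
r_5 = 2.5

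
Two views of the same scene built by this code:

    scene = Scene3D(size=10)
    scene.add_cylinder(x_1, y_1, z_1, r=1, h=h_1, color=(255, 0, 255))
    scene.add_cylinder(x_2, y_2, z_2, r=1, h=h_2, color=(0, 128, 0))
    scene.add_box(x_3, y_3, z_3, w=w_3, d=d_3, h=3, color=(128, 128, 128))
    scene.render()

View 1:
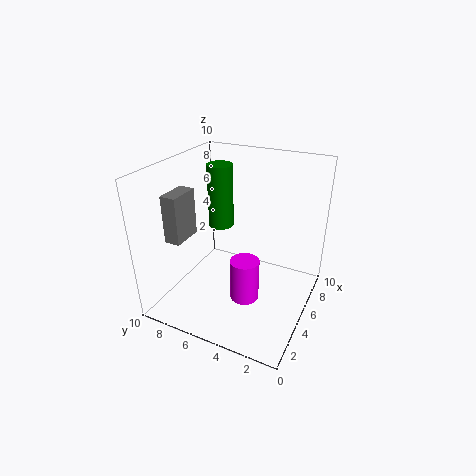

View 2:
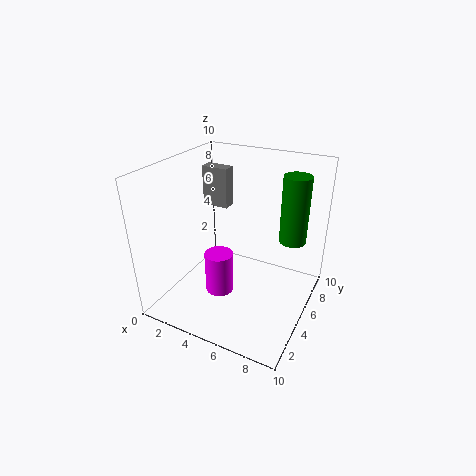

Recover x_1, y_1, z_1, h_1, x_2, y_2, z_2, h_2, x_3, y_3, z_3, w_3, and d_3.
x_1 = 4; y_1 = 4; z_1 = 1; h_1 = 3; x_2 = 8; y_2 = 8; z_2 = 4; h_2 = 5; x_3 = 1; y_3 = 7; z_3 = 6; w_3 = 2; d_3 = 1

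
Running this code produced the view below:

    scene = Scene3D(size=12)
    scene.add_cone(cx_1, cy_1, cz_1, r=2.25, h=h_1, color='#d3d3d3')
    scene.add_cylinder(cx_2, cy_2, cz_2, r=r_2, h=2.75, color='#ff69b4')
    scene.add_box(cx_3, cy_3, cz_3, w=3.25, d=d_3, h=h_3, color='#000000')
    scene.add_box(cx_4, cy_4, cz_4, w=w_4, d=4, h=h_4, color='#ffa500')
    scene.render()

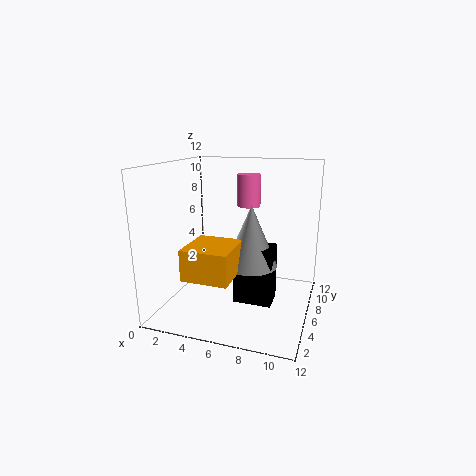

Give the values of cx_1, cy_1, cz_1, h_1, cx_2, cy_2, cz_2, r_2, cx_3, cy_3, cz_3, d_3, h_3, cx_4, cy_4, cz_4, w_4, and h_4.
cx_1 = 7
cy_1 = 6.5
cz_1 = 3.5
h_1 = 5.25
cx_2 = 6.25
cy_2 = 8.25
cz_2 = 8.25
r_2 = 1
cx_3 = 5.75
cy_3 = 5.5
cz_3 = 0.25
d_3 = 2.25
h_3 = 5
cx_4 = 2.75
cy_4 = 1.75
cz_4 = 3.5
w_4 = 3.75
h_4 = 2.5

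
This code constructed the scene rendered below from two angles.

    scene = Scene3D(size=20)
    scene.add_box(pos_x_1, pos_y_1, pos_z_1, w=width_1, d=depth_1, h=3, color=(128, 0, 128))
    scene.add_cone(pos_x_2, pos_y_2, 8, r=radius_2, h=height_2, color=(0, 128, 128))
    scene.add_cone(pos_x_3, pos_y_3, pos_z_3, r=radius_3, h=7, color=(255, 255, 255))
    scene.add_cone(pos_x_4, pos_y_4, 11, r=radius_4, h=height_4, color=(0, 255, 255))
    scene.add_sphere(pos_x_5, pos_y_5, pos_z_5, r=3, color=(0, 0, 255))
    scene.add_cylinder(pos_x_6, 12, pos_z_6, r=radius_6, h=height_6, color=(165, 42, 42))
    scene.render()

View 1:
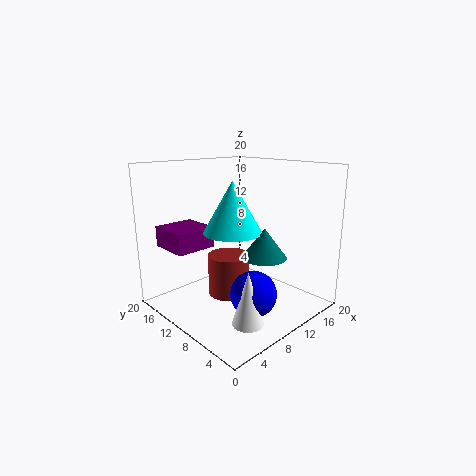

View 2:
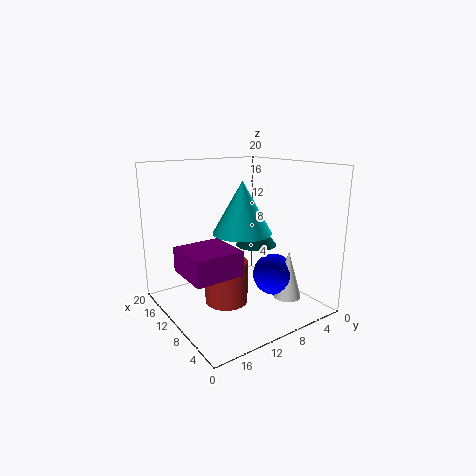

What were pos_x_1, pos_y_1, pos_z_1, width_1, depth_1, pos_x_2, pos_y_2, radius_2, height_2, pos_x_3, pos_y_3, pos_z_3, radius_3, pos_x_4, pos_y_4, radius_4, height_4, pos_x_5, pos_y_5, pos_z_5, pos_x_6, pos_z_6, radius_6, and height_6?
pos_x_1 = 3; pos_y_1 = 14; pos_z_1 = 8; width_1 = 6; depth_1 = 6; pos_x_2 = 11; pos_y_2 = 6; radius_2 = 3; height_2 = 4; pos_x_3 = 6; pos_y_3 = 4; pos_z_3 = 1; radius_3 = 2; pos_x_4 = 9; pos_y_4 = 10; radius_4 = 4; height_4 = 7; pos_x_5 = 8; pos_y_5 = 5; pos_z_5 = 4; pos_x_6 = 10; pos_z_6 = 1; radius_6 = 3; height_6 = 6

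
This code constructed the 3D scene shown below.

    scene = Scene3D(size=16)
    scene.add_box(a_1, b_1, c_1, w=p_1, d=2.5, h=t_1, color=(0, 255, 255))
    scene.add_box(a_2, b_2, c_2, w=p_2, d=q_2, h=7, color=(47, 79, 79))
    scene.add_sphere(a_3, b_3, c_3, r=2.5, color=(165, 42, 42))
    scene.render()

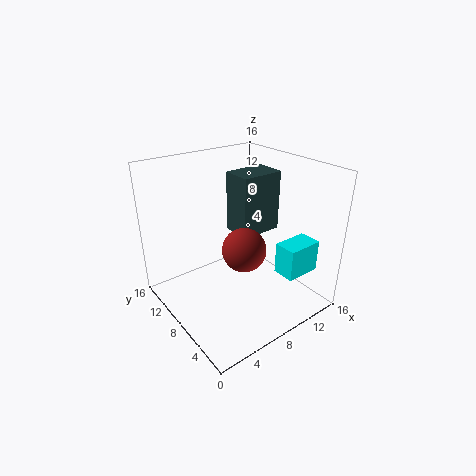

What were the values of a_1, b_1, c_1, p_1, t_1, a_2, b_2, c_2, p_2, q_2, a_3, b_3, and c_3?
a_1 = 10.5, b_1 = 2, c_1 = 4.5, p_1 = 4, t_1 = 3.5, a_2 = 9, b_2 = 8, c_2 = 7.5, p_2 = 5, q_2 = 3.5, a_3 = 8.5, b_3 = 7.5, c_3 = 6.5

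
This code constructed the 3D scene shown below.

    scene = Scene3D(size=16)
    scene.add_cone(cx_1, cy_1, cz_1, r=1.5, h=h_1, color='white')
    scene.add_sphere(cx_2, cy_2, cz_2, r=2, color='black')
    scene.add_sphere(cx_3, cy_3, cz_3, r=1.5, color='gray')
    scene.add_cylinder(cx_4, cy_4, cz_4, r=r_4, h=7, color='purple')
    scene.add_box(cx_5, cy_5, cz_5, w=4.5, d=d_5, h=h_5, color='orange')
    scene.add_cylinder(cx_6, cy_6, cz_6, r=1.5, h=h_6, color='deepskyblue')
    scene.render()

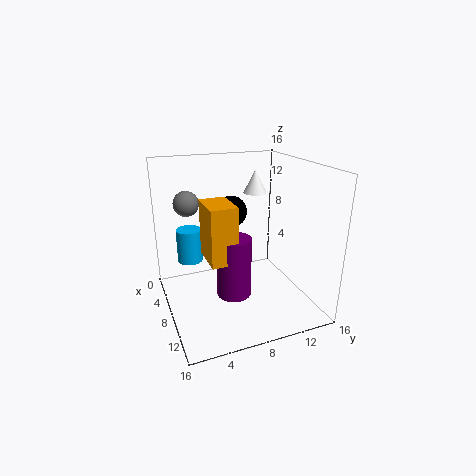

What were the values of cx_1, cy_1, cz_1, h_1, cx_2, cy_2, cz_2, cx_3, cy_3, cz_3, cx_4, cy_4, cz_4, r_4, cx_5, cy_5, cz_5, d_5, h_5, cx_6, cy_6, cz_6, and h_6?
cx_1 = 1.5
cy_1 = 13
cz_1 = 11
h_1 = 3
cx_2 = 2
cy_2 = 9.5
cz_2 = 9
cx_3 = 3
cy_3 = 3.5
cz_3 = 11
cx_4 = 8
cy_4 = 7.5
cz_4 = 1
r_4 = 2
cx_5 = 5
cy_5 = 4.5
cz_5 = 5.5
d_5 = 3
h_5 = 6.5
cx_6 = 3.5
cy_6 = 3.5
cz_6 = 4
h_6 = 4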